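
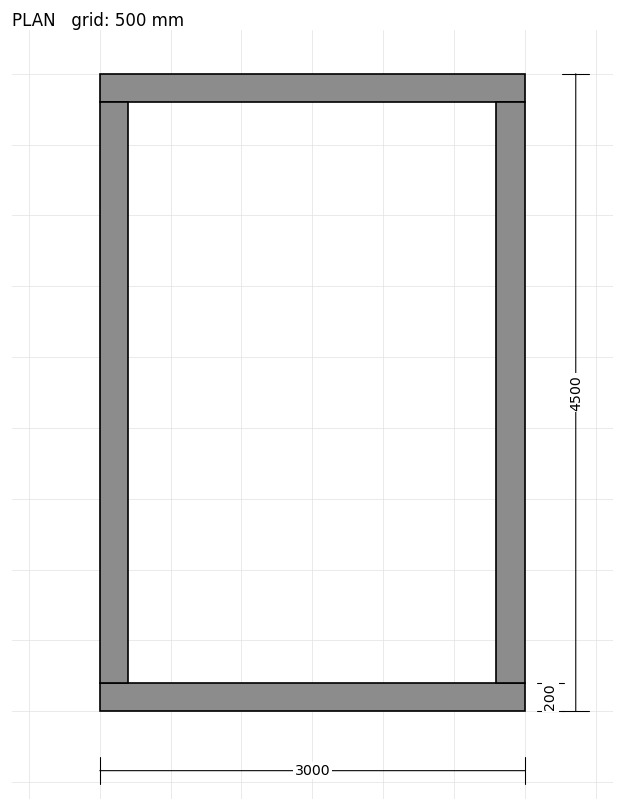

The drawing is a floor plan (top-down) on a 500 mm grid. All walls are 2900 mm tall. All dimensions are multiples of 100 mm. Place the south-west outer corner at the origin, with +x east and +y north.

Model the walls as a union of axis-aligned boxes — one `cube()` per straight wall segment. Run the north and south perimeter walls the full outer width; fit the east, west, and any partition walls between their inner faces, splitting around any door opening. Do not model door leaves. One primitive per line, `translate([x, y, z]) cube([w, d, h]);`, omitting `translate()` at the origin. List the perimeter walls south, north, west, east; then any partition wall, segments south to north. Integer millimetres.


cube([3000, 200, 2900]);
translate([0, 4300, 0]) cube([3000, 200, 2900]);
translate([0, 200, 0]) cube([200, 4100, 2900]);
translate([2800, 200, 0]) cube([200, 4100, 2900]);


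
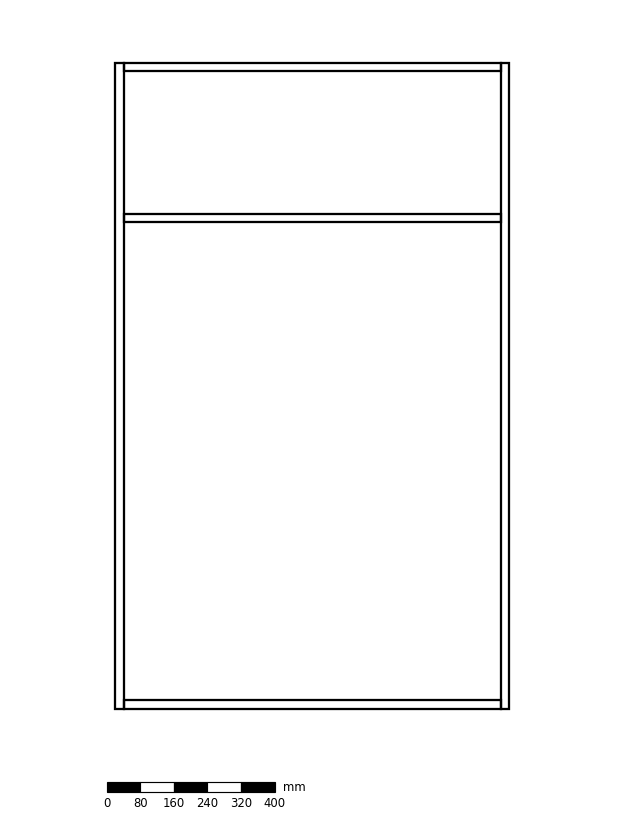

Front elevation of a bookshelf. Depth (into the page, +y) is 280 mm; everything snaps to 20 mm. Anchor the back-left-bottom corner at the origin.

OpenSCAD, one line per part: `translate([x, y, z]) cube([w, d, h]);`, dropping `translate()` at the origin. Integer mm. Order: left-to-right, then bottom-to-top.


cube([20, 280, 1540]);
translate([20, 0, 0]) cube([900, 280, 20]);
translate([20, 0, 1160]) cube([900, 280, 20]);
translate([20, 0, 1520]) cube([900, 280, 20]);
translate([920, 0, 0]) cube([20, 280, 1540]);


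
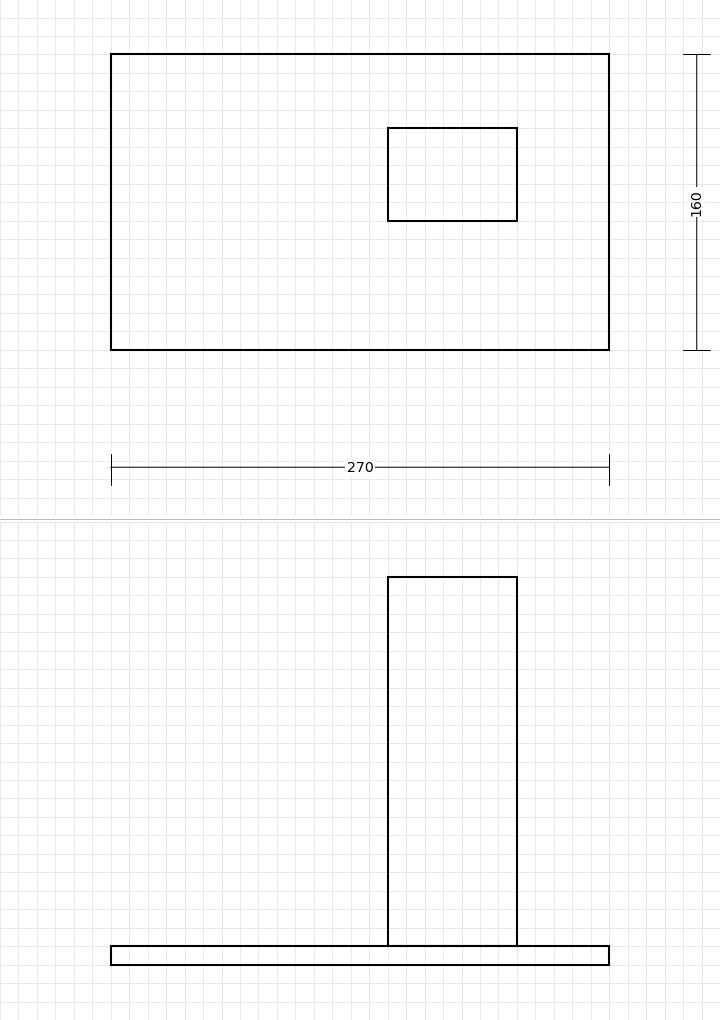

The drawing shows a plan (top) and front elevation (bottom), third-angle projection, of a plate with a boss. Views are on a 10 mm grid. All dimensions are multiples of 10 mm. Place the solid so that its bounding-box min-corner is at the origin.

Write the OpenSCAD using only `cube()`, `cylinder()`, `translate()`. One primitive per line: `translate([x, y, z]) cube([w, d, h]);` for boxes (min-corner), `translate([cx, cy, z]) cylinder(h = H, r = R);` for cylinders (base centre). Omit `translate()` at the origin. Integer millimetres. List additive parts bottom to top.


cube([270, 160, 10]);
translate([150, 70, 10]) cube([70, 50, 200]);


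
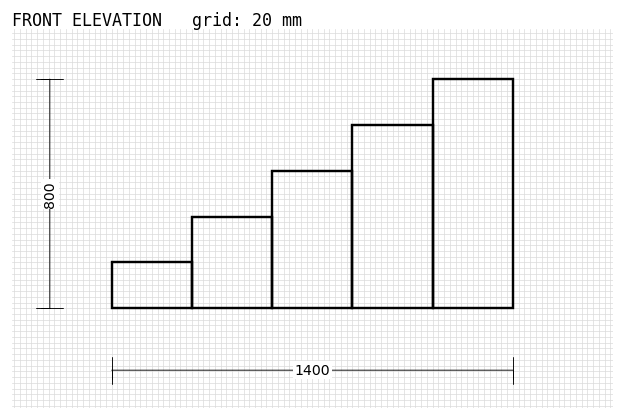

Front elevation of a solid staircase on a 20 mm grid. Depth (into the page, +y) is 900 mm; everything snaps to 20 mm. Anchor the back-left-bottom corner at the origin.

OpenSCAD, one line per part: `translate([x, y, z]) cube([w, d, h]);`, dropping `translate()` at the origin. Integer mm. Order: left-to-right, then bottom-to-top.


cube([280, 900, 160]);
translate([280, 0, 0]) cube([280, 900, 320]);
translate([560, 0, 0]) cube([280, 900, 480]);
translate([840, 0, 0]) cube([280, 900, 640]);
translate([1120, 0, 0]) cube([280, 900, 800]);


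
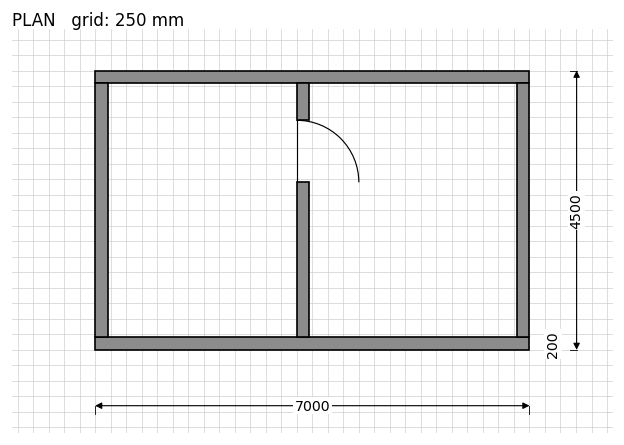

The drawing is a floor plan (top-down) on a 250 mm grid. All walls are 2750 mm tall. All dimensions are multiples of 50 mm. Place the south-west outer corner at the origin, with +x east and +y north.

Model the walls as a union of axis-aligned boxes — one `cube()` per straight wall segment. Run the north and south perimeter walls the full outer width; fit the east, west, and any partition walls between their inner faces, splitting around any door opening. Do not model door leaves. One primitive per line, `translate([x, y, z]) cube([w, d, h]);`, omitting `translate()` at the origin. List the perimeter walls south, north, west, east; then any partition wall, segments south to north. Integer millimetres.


cube([7000, 200, 2750]);
translate([0, 4300, 0]) cube([7000, 200, 2750]);
translate([0, 200, 0]) cube([200, 4100, 2750]);
translate([6800, 200, 0]) cube([200, 4100, 2750]);
translate([3250, 200, 0]) cube([200, 2500, 2750]);
translate([3250, 3700, 0]) cube([200, 600, 2750]);


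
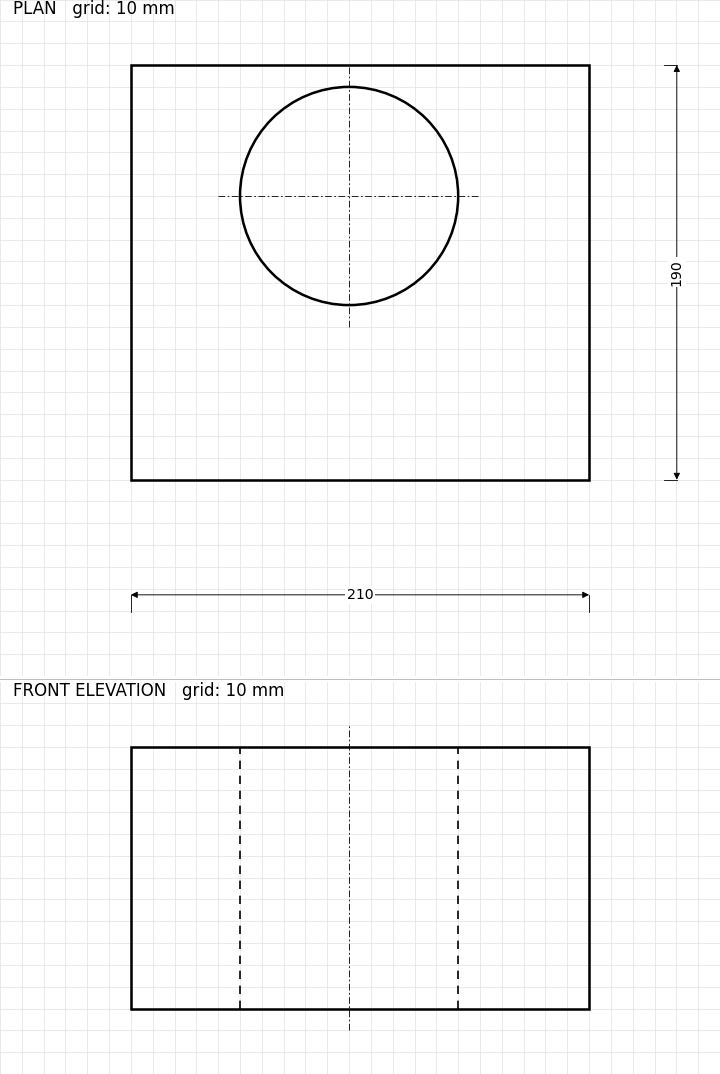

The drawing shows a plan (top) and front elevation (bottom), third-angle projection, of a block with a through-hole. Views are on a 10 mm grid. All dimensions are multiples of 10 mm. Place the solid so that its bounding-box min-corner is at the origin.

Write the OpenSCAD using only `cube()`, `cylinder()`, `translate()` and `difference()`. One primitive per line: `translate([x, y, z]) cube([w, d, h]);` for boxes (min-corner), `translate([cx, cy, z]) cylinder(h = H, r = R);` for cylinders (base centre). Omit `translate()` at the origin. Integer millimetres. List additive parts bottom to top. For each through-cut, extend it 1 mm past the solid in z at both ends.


difference() {
  cube([210, 190, 120]);
  translate([100, 130, -1]) cylinder(h = 122, r = 50);
}


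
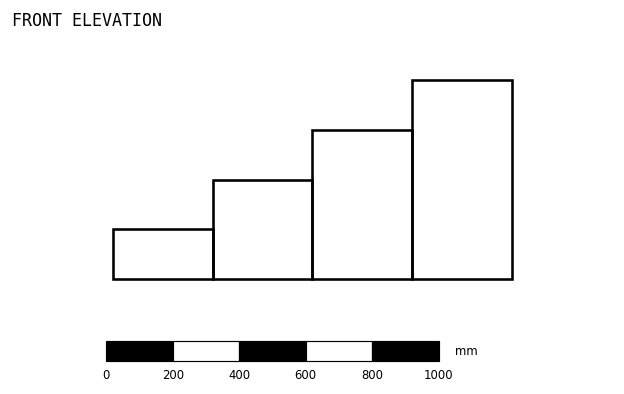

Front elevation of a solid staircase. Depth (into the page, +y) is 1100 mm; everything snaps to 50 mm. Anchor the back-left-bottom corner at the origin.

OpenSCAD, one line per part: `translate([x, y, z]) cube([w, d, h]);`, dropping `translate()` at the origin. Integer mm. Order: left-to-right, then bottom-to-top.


cube([300, 1100, 150]);
translate([300, 0, 0]) cube([300, 1100, 300]);
translate([600, 0, 0]) cube([300, 1100, 450]);
translate([900, 0, 0]) cube([300, 1100, 600]);


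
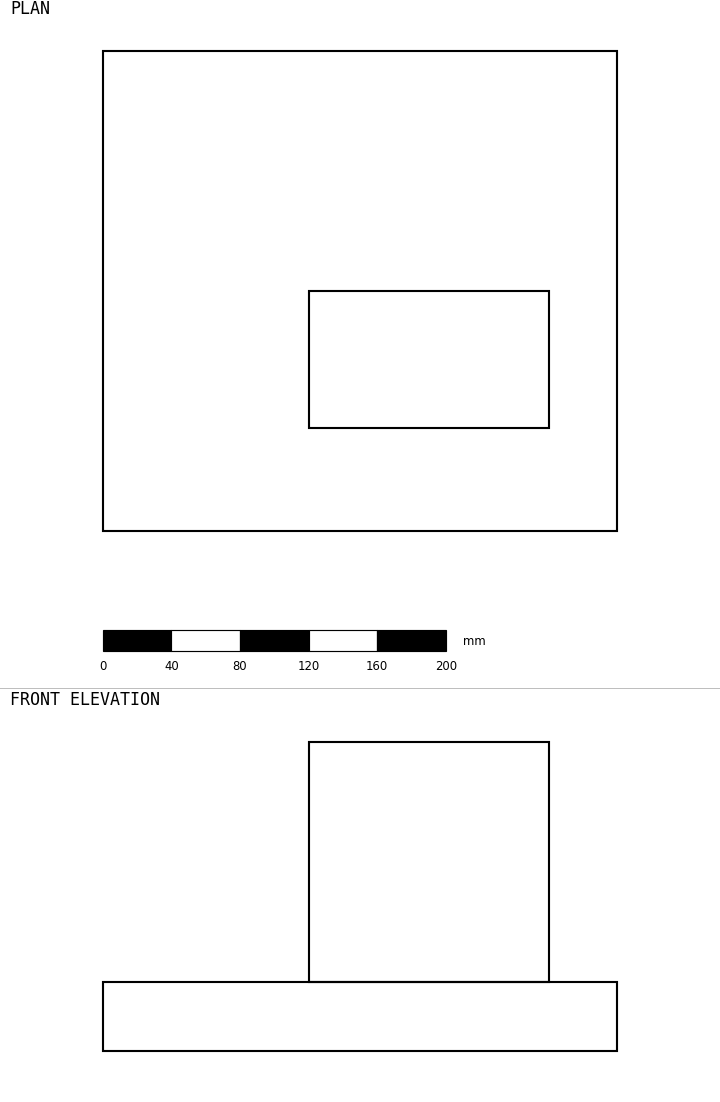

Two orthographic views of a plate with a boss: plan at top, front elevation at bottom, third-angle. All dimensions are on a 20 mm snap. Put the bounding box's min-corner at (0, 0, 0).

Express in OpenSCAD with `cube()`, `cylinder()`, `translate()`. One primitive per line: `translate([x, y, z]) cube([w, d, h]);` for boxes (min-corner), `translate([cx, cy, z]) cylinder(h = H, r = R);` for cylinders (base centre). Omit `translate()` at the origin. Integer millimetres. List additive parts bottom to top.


cube([300, 280, 40]);
translate([120, 60, 40]) cube([140, 80, 140]);


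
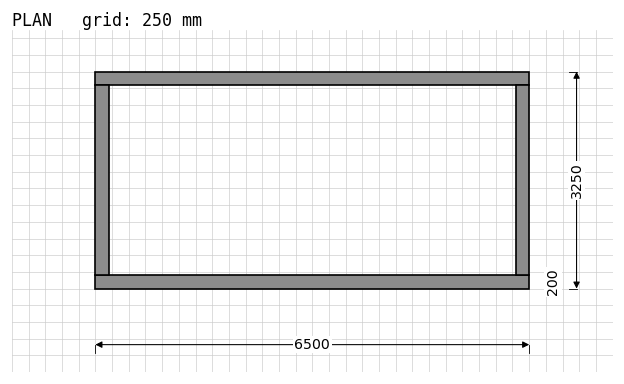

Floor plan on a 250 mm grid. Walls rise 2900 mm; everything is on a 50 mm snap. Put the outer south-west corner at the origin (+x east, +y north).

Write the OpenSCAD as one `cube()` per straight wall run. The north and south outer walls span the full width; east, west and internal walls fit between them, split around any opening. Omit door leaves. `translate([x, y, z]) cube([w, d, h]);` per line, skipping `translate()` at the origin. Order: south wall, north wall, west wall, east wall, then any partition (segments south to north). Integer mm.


cube([6500, 200, 2900]);
translate([0, 3050, 0]) cube([6500, 200, 2900]);
translate([0, 200, 0]) cube([200, 2850, 2900]);
translate([6300, 200, 0]) cube([200, 2850, 2900]);


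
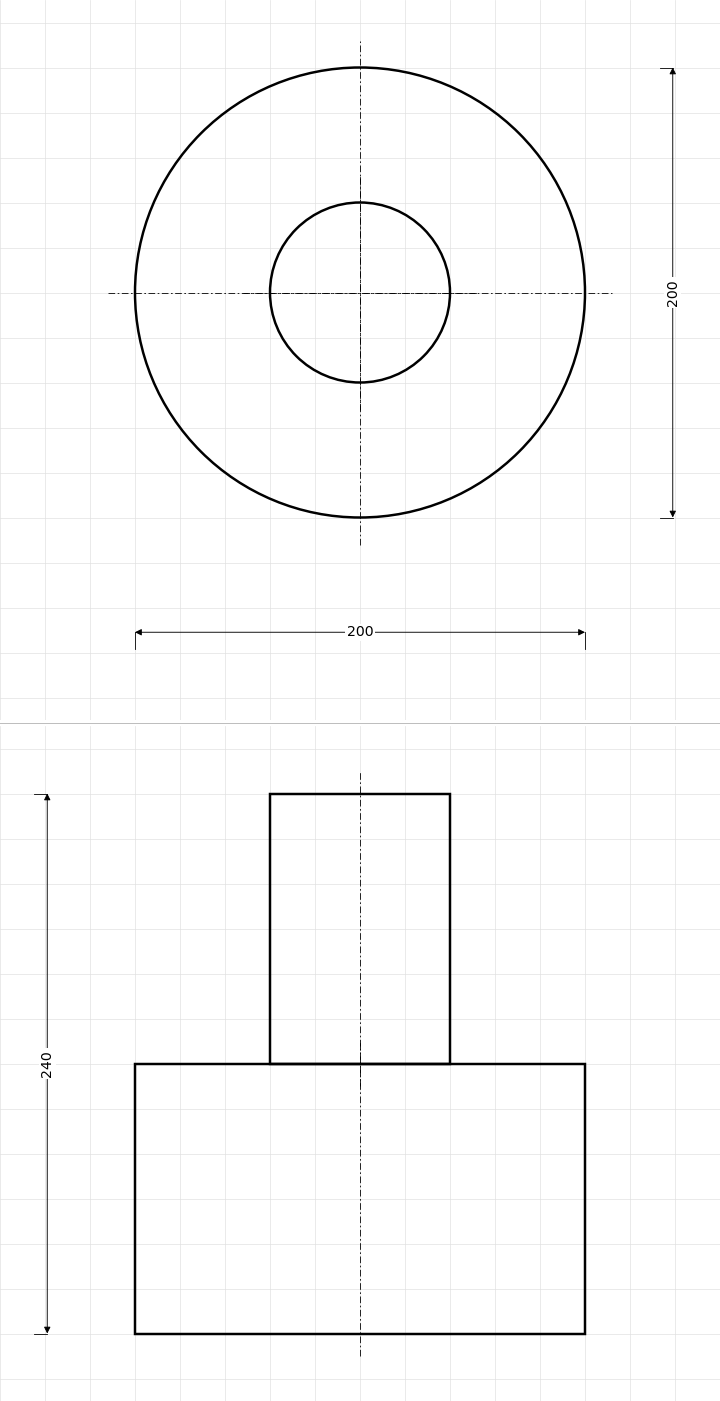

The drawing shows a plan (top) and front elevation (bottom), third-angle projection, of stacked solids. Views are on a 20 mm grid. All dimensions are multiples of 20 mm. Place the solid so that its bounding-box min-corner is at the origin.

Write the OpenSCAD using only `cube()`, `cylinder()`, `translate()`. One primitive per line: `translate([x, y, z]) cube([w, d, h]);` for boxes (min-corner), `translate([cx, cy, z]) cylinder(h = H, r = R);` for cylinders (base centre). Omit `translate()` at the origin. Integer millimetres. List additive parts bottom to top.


translate([100, 100, 0]) cylinder(h = 120, r = 100);
translate([100, 100, 120]) cylinder(h = 120, r = 40);


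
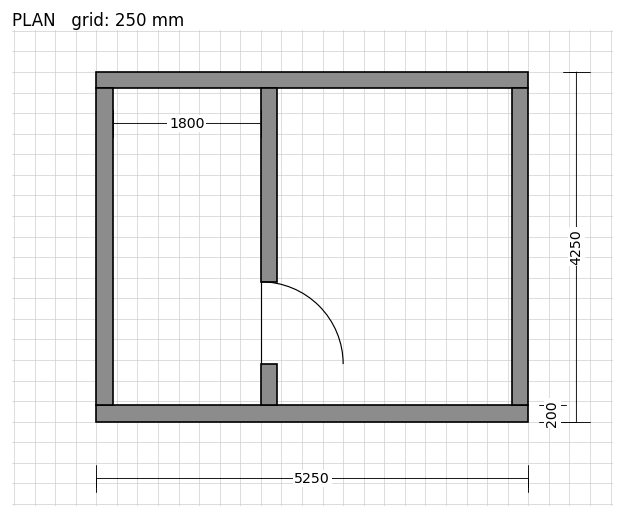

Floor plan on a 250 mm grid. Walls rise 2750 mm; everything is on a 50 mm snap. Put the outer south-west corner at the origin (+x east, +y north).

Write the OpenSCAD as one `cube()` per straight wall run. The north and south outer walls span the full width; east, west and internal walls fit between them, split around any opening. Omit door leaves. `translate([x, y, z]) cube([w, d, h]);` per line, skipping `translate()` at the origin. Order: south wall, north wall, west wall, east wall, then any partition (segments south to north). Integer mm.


cube([5250, 200, 2750]);
translate([0, 4050, 0]) cube([5250, 200, 2750]);
translate([0, 200, 0]) cube([200, 3850, 2750]);
translate([5050, 200, 0]) cube([200, 3850, 2750]);
translate([2000, 200, 0]) cube([200, 500, 2750]);
translate([2000, 1700, 0]) cube([200, 2350, 2750]);


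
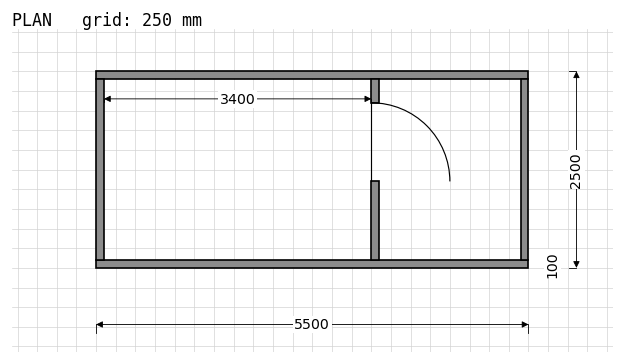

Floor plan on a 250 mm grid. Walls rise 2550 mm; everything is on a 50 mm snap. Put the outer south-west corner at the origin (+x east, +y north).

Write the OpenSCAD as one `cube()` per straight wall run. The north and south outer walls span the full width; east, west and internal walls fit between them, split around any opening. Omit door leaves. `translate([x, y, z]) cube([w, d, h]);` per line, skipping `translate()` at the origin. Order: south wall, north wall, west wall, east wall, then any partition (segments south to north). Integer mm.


cube([5500, 100, 2550]);
translate([0, 2400, 0]) cube([5500, 100, 2550]);
translate([0, 100, 0]) cube([100, 2300, 2550]);
translate([5400, 100, 0]) cube([100, 2300, 2550]);
translate([3500, 100, 0]) cube([100, 1000, 2550]);
translate([3500, 2100, 0]) cube([100, 300, 2550]);


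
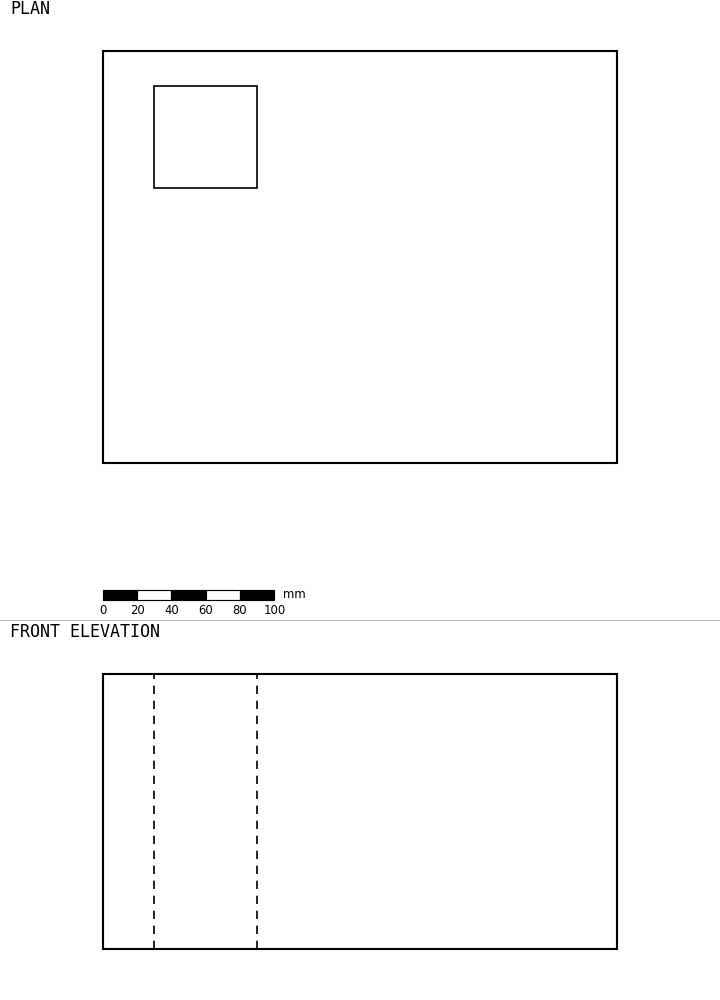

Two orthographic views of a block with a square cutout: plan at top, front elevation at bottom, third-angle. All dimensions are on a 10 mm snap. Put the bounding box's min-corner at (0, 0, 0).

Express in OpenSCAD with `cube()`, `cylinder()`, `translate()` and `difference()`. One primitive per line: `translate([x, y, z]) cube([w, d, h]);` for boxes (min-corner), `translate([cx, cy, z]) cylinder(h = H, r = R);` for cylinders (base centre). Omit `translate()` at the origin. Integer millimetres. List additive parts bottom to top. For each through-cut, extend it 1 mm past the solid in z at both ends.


difference() {
  cube([300, 240, 160]);
  translate([30, 160, -1]) cube([60, 60, 162]);
}


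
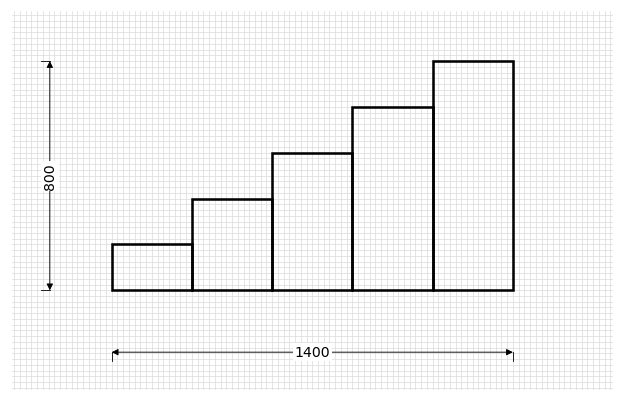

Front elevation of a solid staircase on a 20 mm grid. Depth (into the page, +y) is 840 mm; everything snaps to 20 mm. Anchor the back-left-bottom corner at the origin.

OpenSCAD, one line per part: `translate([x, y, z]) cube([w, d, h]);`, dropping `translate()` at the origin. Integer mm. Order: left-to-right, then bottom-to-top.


cube([280, 840, 160]);
translate([280, 0, 0]) cube([280, 840, 320]);
translate([560, 0, 0]) cube([280, 840, 480]);
translate([840, 0, 0]) cube([280, 840, 640]);
translate([1120, 0, 0]) cube([280, 840, 800]);


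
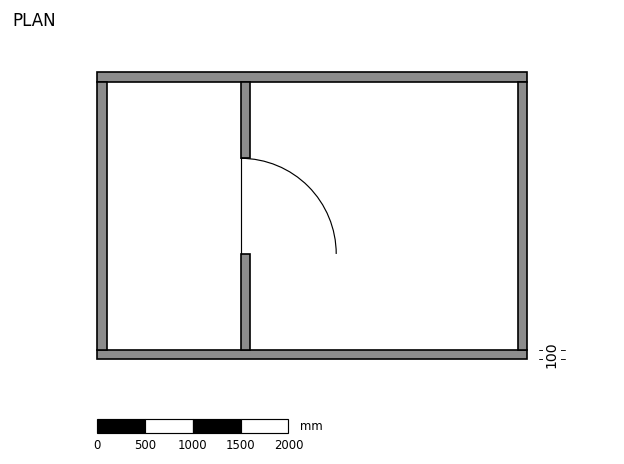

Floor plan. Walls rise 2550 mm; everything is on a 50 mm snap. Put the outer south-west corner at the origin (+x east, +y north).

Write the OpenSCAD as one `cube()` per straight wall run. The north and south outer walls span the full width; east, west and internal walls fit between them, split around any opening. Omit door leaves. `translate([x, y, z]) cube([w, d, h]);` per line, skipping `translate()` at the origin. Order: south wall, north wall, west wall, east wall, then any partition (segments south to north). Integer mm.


cube([4500, 100, 2550]);
translate([0, 2900, 0]) cube([4500, 100, 2550]);
translate([0, 100, 0]) cube([100, 2800, 2550]);
translate([4400, 100, 0]) cube([100, 2800, 2550]);
translate([1500, 100, 0]) cube([100, 1000, 2550]);
translate([1500, 2100, 0]) cube([100, 800, 2550]);


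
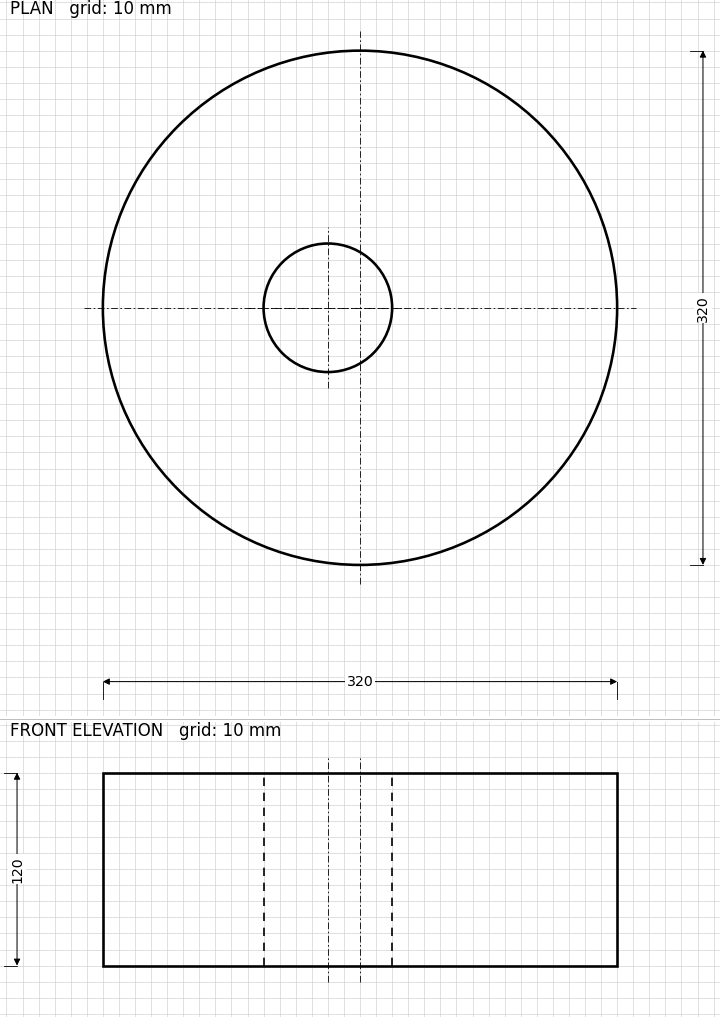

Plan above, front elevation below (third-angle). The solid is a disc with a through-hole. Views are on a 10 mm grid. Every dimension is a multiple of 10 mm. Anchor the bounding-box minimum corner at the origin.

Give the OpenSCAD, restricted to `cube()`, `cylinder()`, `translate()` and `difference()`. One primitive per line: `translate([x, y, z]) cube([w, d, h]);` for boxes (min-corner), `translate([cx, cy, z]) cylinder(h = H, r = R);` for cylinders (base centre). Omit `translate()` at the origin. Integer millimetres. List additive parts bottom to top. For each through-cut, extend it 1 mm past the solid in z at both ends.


difference() {
  translate([160, 160, 0]) cylinder(h = 120, r = 160);
  translate([140, 160, -1]) cylinder(h = 122, r = 40);
}


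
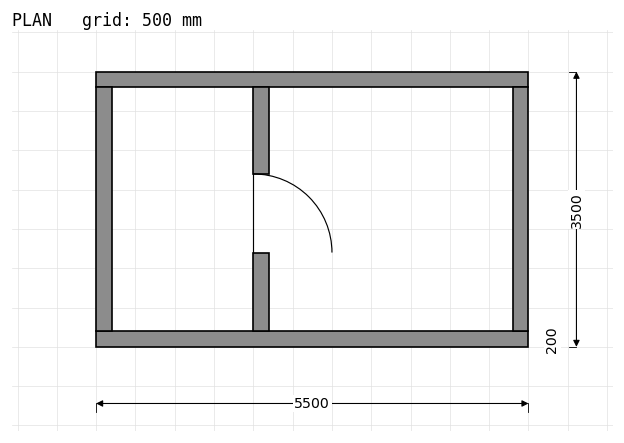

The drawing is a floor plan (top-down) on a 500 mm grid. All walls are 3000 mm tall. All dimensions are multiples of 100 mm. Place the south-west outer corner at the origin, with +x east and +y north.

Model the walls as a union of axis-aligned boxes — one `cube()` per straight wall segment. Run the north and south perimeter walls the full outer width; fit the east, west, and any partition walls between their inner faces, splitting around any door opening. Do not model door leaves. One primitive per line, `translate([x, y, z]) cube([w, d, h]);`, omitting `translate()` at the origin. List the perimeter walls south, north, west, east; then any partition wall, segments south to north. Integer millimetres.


cube([5500, 200, 3000]);
translate([0, 3300, 0]) cube([5500, 200, 3000]);
translate([0, 200, 0]) cube([200, 3100, 3000]);
translate([5300, 200, 0]) cube([200, 3100, 3000]);
translate([2000, 200, 0]) cube([200, 1000, 3000]);
translate([2000, 2200, 0]) cube([200, 1100, 3000]);


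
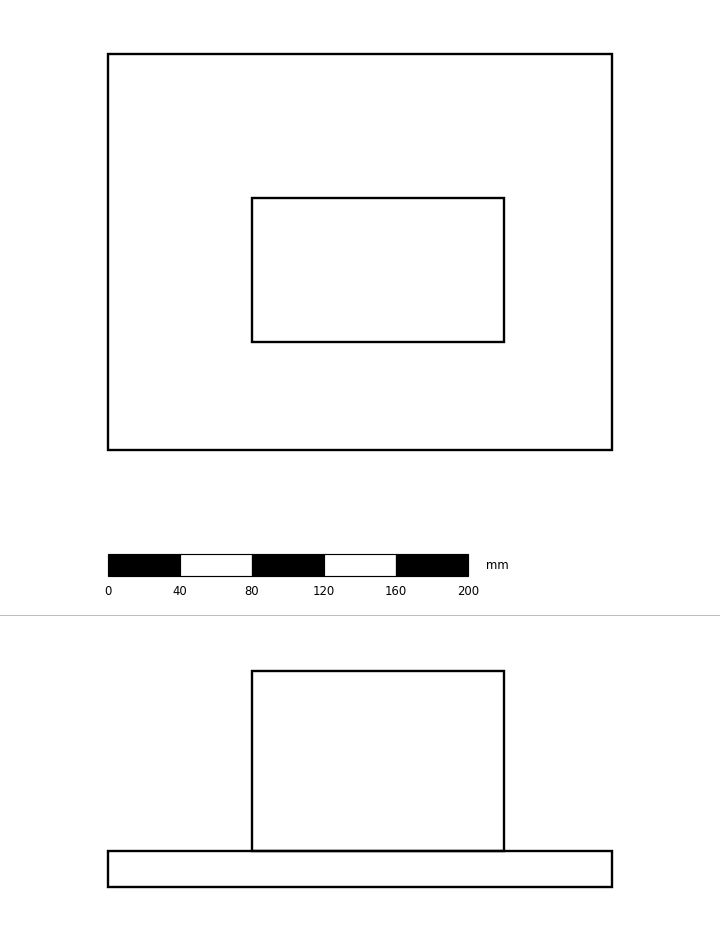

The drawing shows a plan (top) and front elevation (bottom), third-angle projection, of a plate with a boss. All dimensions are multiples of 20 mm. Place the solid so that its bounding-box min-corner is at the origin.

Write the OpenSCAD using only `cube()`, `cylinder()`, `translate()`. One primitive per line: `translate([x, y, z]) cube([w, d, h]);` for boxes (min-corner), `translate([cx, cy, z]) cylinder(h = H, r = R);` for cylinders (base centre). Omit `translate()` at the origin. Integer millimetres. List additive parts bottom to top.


cube([280, 220, 20]);
translate([80, 60, 20]) cube([140, 80, 100]);


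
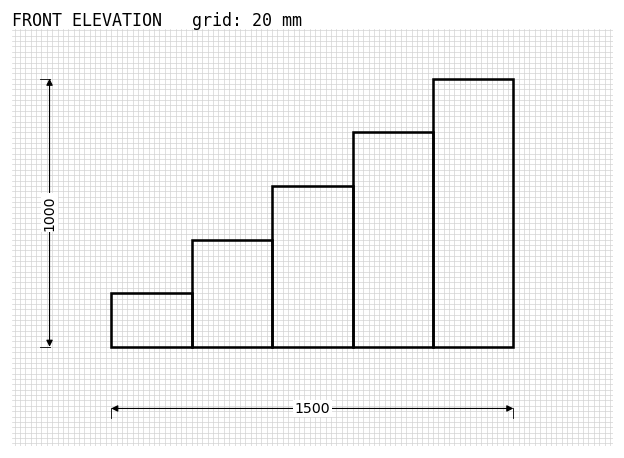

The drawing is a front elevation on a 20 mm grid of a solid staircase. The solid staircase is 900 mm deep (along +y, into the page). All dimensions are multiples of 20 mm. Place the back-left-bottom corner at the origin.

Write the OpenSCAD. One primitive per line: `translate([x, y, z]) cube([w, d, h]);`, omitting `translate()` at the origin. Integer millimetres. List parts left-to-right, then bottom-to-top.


cube([300, 900, 200]);
translate([300, 0, 0]) cube([300, 900, 400]);
translate([600, 0, 0]) cube([300, 900, 600]);
translate([900, 0, 0]) cube([300, 900, 800]);
translate([1200, 0, 0]) cube([300, 900, 1000]);


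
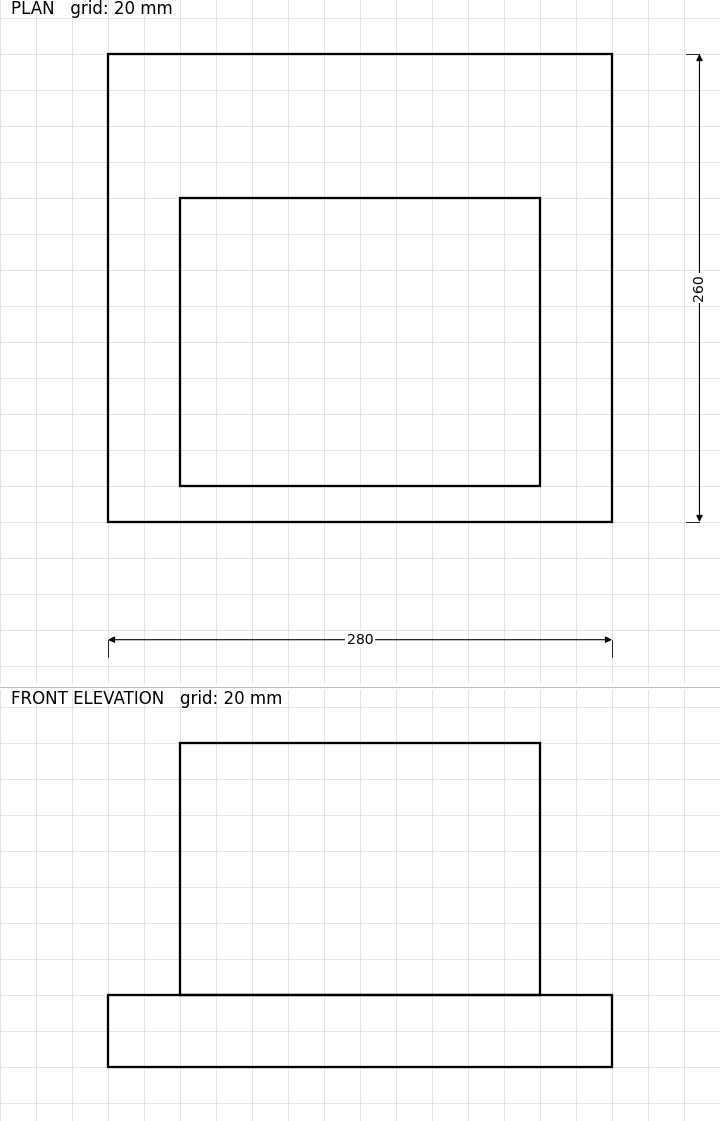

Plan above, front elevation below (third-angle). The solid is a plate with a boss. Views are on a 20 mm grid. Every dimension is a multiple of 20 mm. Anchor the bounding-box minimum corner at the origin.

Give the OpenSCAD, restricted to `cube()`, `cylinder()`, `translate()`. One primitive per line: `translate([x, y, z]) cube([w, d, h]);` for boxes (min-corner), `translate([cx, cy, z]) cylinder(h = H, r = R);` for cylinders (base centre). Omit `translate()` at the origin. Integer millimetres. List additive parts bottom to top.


cube([280, 260, 40]);
translate([40, 20, 40]) cube([200, 160, 140]);


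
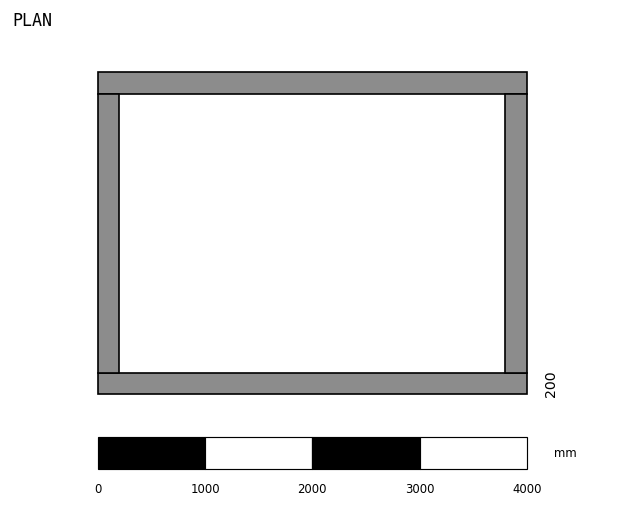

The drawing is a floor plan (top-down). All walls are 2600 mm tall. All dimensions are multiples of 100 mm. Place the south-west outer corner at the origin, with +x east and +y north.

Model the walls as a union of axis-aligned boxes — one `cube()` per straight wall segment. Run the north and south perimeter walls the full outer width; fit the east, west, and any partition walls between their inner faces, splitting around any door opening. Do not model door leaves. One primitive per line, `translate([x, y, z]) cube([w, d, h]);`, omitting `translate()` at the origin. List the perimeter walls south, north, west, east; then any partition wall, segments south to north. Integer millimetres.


cube([4000, 200, 2600]);
translate([0, 2800, 0]) cube([4000, 200, 2600]);
translate([0, 200, 0]) cube([200, 2600, 2600]);
translate([3800, 200, 0]) cube([200, 2600, 2600]);


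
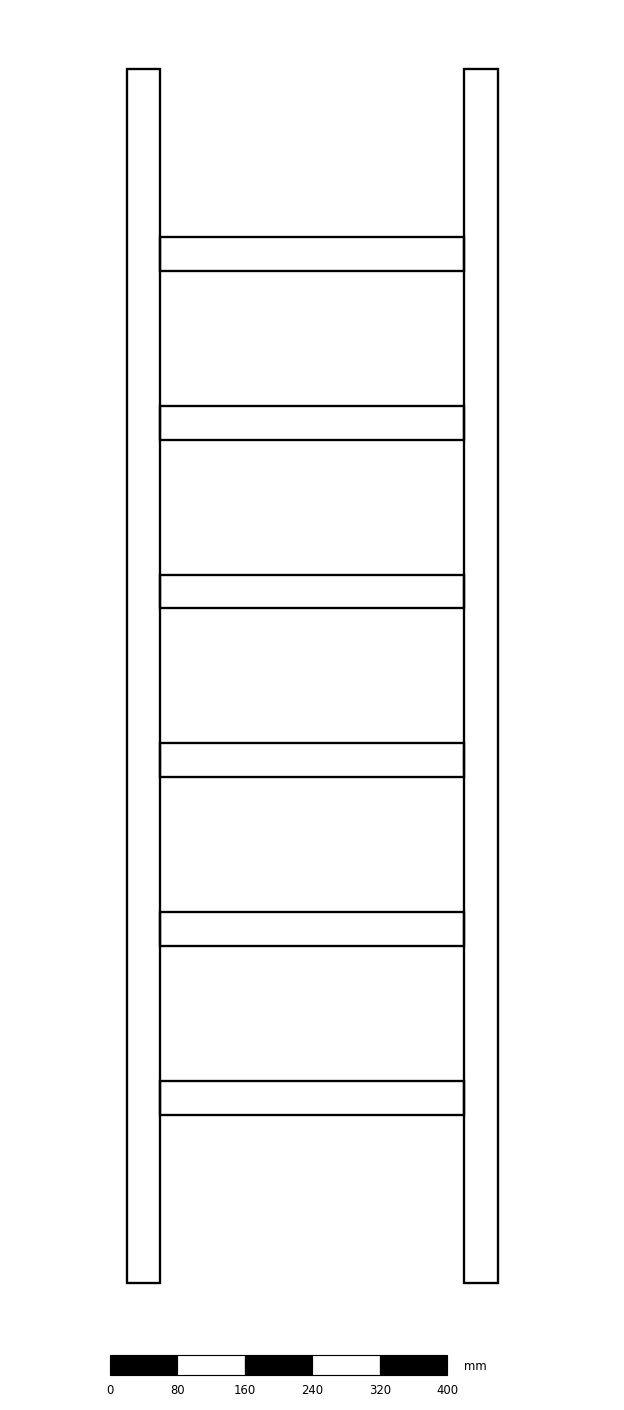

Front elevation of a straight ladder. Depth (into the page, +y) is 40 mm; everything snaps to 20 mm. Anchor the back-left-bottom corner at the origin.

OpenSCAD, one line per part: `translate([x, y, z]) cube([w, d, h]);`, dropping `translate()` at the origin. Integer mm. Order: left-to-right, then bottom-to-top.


cube([40, 40, 1440]);
translate([40, 0, 200]) cube([360, 40, 40]);
translate([40, 0, 400]) cube([360, 40, 40]);
translate([40, 0, 600]) cube([360, 40, 40]);
translate([40, 0, 800]) cube([360, 40, 40]);
translate([40, 0, 1000]) cube([360, 40, 40]);
translate([40, 0, 1200]) cube([360, 40, 40]);
translate([400, 0, 0]) cube([40, 40, 1440]);


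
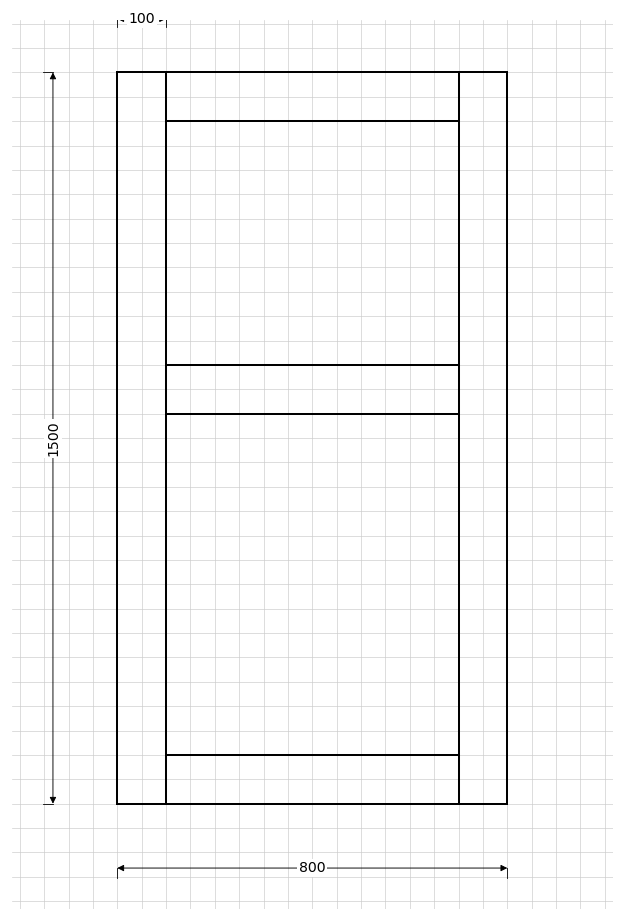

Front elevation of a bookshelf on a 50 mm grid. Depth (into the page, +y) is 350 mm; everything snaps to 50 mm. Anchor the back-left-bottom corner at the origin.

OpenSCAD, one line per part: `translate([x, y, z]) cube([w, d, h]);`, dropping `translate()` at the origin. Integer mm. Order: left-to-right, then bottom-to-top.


cube([100, 350, 1500]);
translate([100, 0, 0]) cube([600, 350, 100]);
translate([100, 0, 800]) cube([600, 350, 100]);
translate([100, 0, 1400]) cube([600, 350, 100]);
translate([700, 0, 0]) cube([100, 350, 1500]);


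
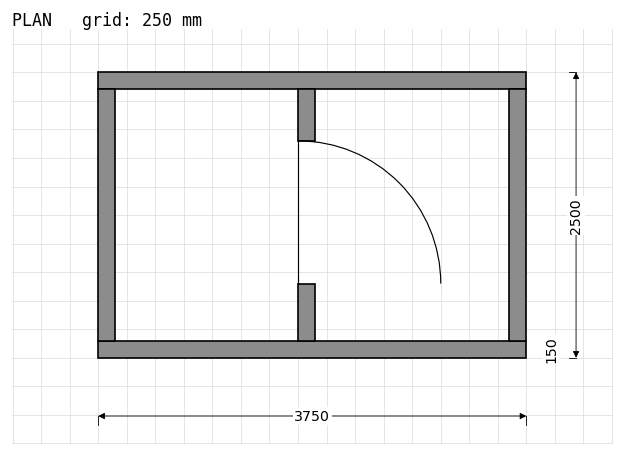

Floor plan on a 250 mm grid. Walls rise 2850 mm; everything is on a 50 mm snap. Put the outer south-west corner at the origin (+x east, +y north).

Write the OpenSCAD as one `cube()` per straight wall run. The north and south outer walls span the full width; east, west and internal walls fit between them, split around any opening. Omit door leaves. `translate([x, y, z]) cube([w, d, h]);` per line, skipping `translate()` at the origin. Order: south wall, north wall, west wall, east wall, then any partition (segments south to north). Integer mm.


cube([3750, 150, 2850]);
translate([0, 2350, 0]) cube([3750, 150, 2850]);
translate([0, 150, 0]) cube([150, 2200, 2850]);
translate([3600, 150, 0]) cube([150, 2200, 2850]);
translate([1750, 150, 0]) cube([150, 500, 2850]);
translate([1750, 1900, 0]) cube([150, 450, 2850]);


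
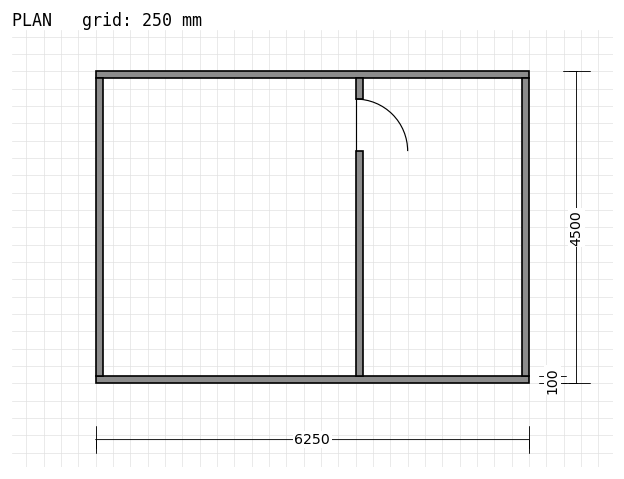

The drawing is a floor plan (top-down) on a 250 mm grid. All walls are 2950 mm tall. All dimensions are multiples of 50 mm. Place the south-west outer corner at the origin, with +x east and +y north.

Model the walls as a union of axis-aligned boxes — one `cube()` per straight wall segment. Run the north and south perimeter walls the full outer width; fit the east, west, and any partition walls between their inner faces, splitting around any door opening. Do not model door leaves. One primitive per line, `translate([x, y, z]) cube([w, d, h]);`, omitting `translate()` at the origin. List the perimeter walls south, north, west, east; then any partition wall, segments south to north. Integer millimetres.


cube([6250, 100, 2950]);
translate([0, 4400, 0]) cube([6250, 100, 2950]);
translate([0, 100, 0]) cube([100, 4300, 2950]);
translate([6150, 100, 0]) cube([100, 4300, 2950]);
translate([3750, 100, 0]) cube([100, 3250, 2950]);
translate([3750, 4100, 0]) cube([100, 300, 2950]);


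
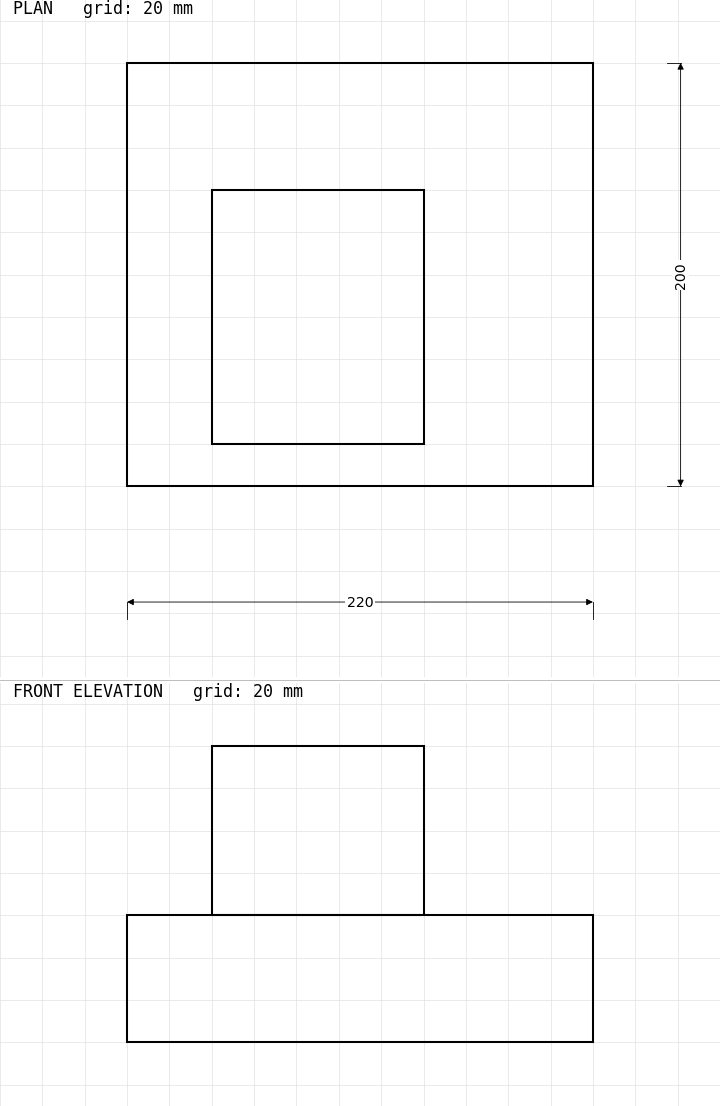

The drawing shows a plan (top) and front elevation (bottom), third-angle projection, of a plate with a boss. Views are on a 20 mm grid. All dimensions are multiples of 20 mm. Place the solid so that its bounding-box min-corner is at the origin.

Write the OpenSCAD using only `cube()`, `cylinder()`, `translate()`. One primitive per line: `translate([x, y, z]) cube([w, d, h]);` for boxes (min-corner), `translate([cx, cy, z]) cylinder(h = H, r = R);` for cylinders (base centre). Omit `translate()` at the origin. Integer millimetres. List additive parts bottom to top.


cube([220, 200, 60]);
translate([40, 20, 60]) cube([100, 120, 80]);


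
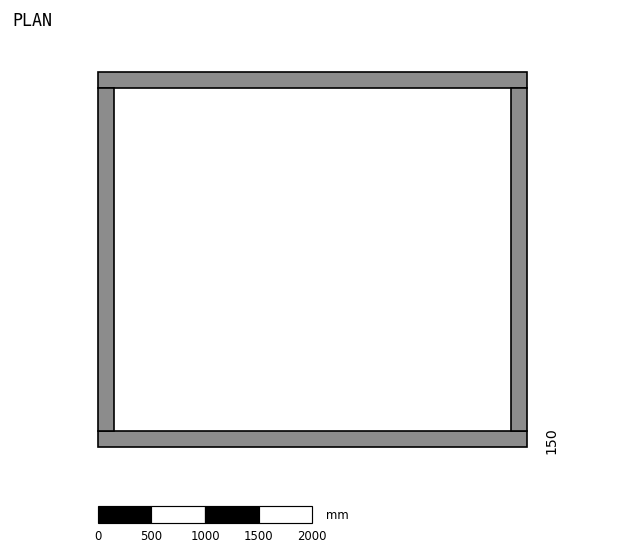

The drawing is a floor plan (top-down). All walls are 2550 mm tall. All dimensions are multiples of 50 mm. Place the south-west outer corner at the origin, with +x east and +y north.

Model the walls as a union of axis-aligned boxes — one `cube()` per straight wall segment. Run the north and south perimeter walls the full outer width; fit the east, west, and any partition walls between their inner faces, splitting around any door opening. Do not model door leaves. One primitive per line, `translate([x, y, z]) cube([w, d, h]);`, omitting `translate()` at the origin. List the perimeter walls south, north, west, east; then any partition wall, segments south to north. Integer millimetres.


cube([4000, 150, 2550]);
translate([0, 3350, 0]) cube([4000, 150, 2550]);
translate([0, 150, 0]) cube([150, 3200, 2550]);
translate([3850, 150, 0]) cube([150, 3200, 2550]);


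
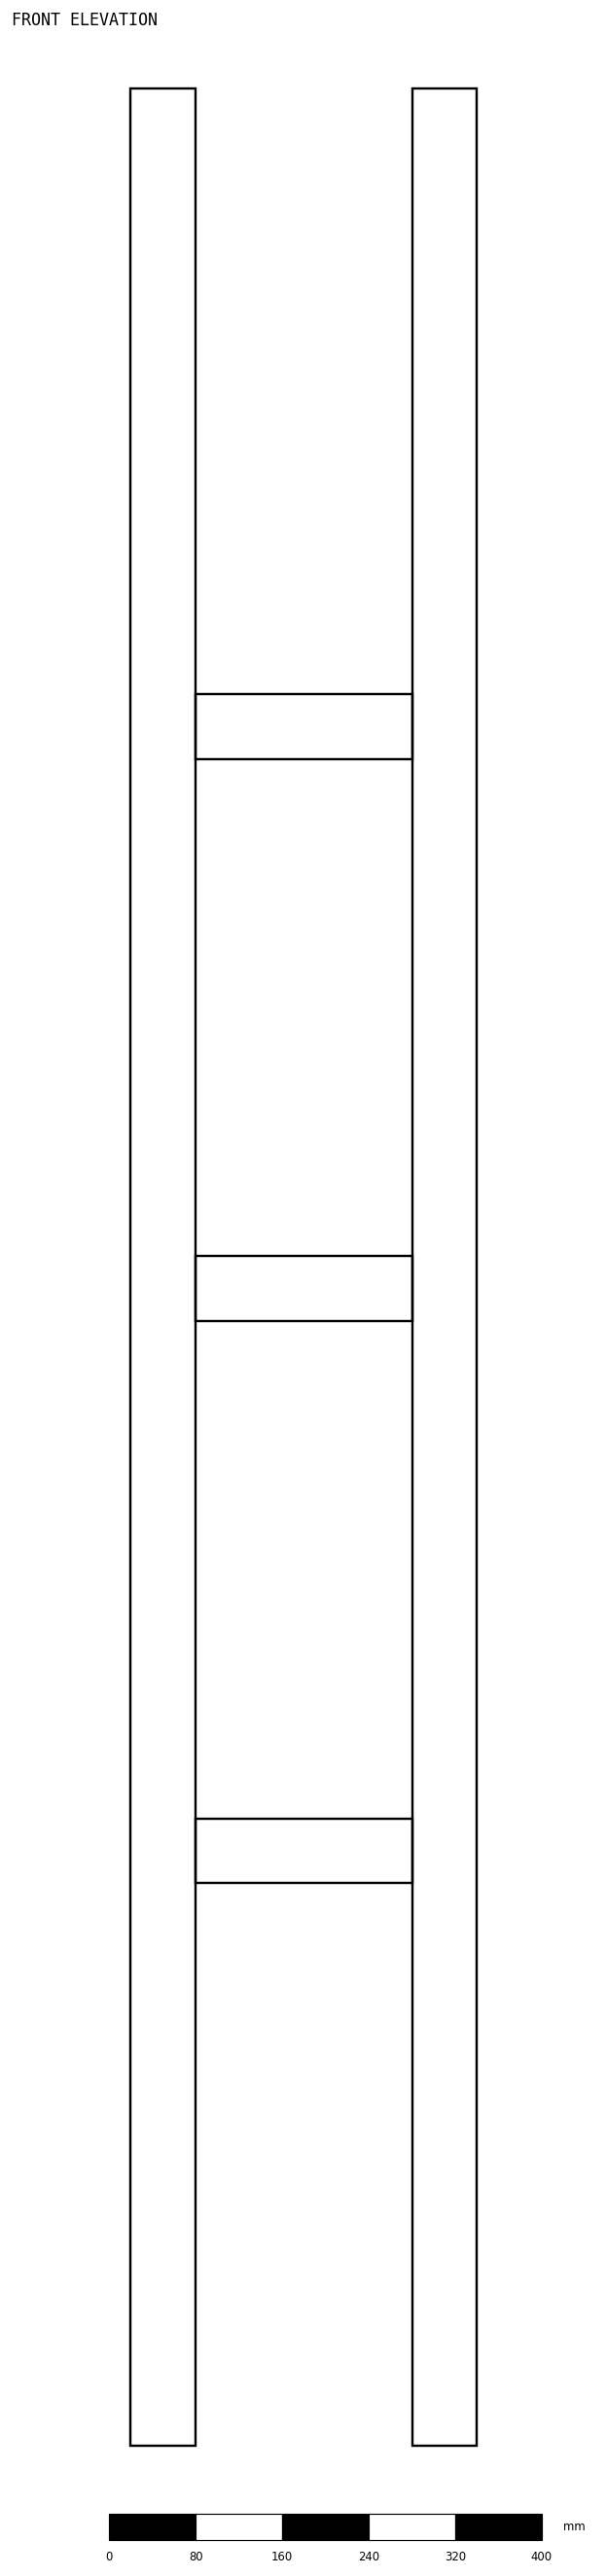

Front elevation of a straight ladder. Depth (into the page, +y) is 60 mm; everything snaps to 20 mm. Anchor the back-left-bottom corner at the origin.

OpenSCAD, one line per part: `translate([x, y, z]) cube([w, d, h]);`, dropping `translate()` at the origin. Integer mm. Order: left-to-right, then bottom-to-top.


cube([60, 60, 2180]);
translate([60, 0, 520]) cube([200, 60, 60]);
translate([60, 0, 1040]) cube([200, 60, 60]);
translate([60, 0, 1560]) cube([200, 60, 60]);
translate([260, 0, 0]) cube([60, 60, 2180]);


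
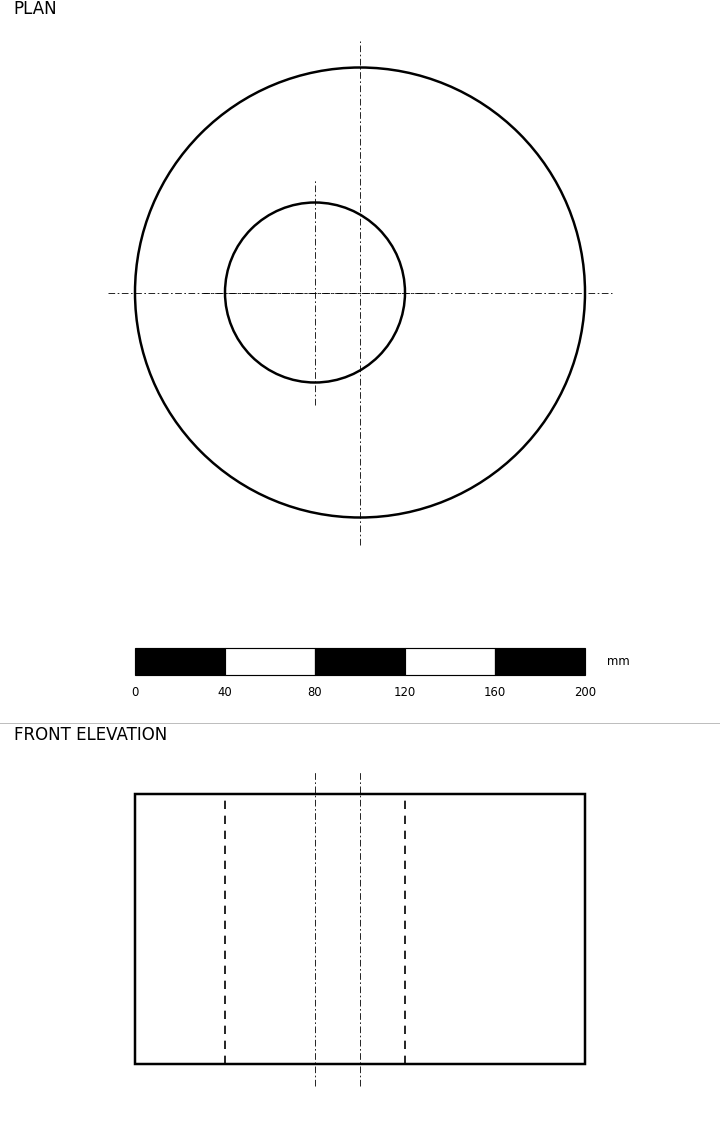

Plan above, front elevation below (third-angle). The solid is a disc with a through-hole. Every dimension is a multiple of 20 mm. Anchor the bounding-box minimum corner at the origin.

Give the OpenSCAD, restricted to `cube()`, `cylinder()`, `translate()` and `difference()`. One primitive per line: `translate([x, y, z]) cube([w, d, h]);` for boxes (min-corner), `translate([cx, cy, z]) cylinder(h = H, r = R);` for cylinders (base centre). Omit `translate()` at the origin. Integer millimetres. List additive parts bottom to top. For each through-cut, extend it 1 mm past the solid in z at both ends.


difference() {
  translate([100, 100, 0]) cylinder(h = 120, r = 100);
  translate([80, 100, -1]) cylinder(h = 122, r = 40);
}


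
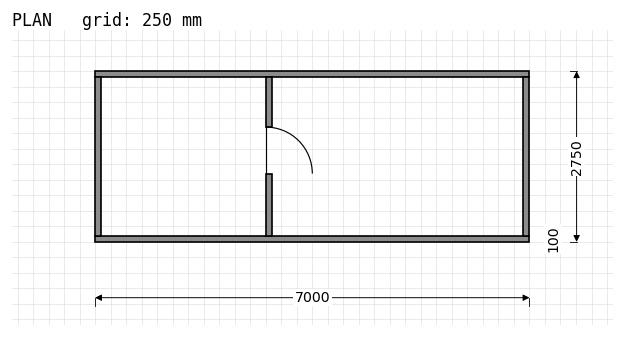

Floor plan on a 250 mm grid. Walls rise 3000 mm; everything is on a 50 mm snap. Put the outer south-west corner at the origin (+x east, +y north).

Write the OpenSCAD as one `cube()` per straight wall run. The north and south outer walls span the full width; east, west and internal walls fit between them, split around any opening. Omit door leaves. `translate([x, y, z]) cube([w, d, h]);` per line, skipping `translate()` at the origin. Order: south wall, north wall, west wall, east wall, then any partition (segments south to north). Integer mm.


cube([7000, 100, 3000]);
translate([0, 2650, 0]) cube([7000, 100, 3000]);
translate([0, 100, 0]) cube([100, 2550, 3000]);
translate([6900, 100, 0]) cube([100, 2550, 3000]);
translate([2750, 100, 0]) cube([100, 1000, 3000]);
translate([2750, 1850, 0]) cube([100, 800, 3000]);


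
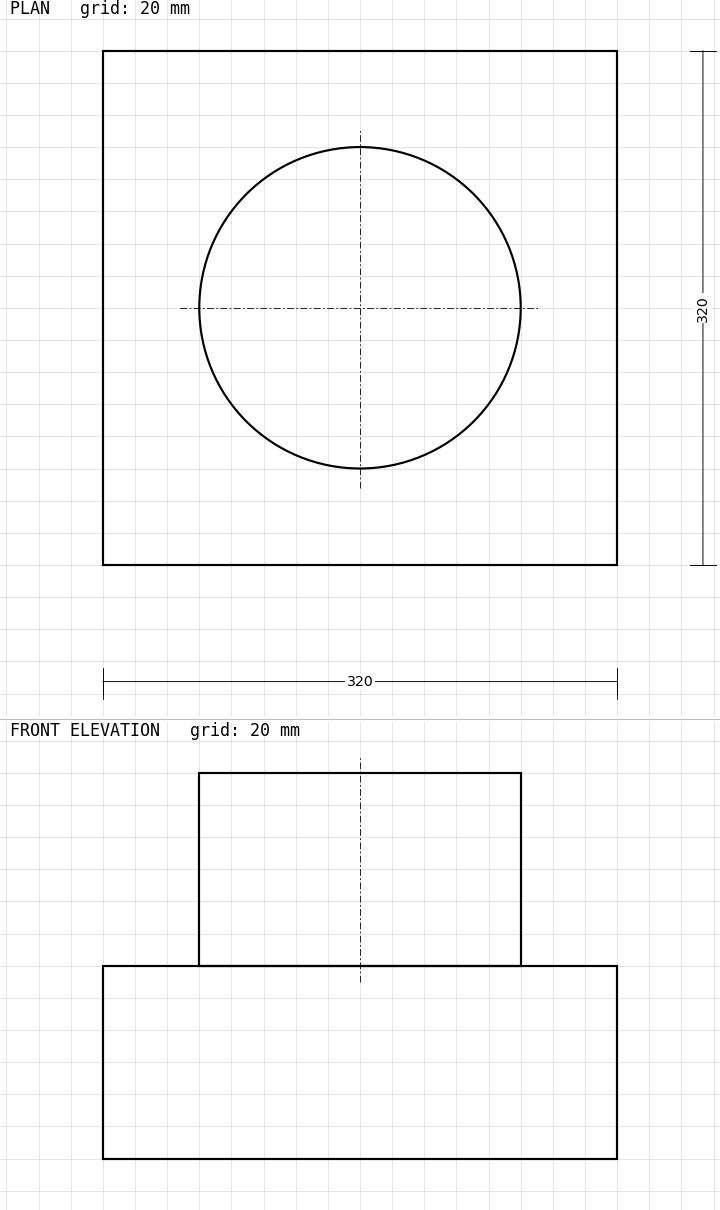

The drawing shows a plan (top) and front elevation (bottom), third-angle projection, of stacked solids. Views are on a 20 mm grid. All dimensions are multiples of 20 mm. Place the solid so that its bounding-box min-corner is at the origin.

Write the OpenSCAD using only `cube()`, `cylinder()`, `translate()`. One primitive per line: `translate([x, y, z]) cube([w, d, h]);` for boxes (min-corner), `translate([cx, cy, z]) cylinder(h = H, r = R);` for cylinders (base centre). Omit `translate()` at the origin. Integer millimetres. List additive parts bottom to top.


cube([320, 320, 120]);
translate([160, 160, 120]) cylinder(h = 120, r = 100);


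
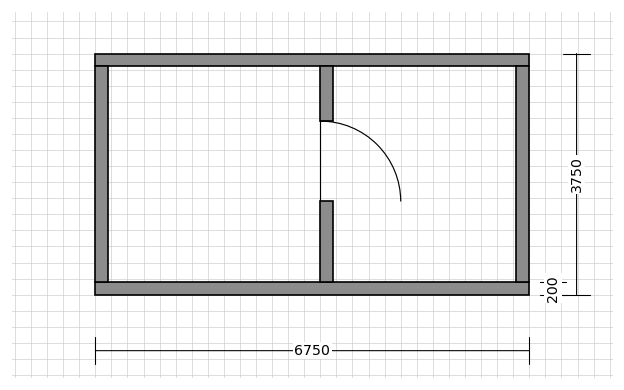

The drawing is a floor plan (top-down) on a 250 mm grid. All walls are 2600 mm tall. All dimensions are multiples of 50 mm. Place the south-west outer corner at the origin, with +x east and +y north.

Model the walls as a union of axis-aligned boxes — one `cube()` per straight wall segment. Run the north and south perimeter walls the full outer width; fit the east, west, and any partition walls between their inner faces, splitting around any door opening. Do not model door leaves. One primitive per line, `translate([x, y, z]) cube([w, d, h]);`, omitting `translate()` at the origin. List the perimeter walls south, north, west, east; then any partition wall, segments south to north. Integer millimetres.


cube([6750, 200, 2600]);
translate([0, 3550, 0]) cube([6750, 200, 2600]);
translate([0, 200, 0]) cube([200, 3350, 2600]);
translate([6550, 200, 0]) cube([200, 3350, 2600]);
translate([3500, 200, 0]) cube([200, 1250, 2600]);
translate([3500, 2700, 0]) cube([200, 850, 2600]);


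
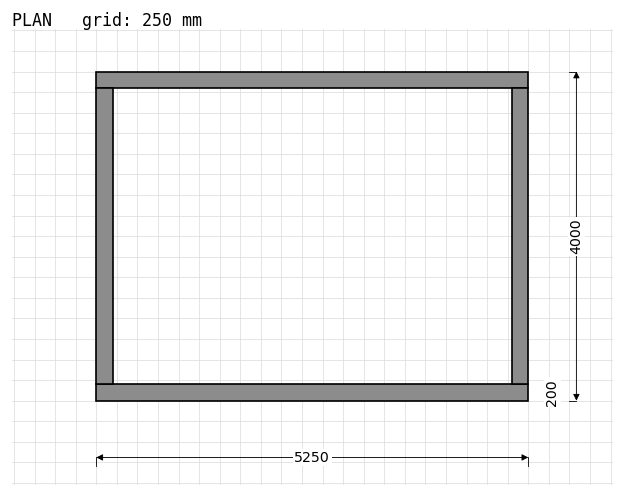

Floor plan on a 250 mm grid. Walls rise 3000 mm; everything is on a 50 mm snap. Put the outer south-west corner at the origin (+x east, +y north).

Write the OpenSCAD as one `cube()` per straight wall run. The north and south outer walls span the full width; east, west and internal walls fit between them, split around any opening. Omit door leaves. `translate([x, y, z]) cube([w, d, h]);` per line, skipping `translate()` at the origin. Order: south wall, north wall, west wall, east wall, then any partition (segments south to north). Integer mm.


cube([5250, 200, 3000]);
translate([0, 3800, 0]) cube([5250, 200, 3000]);
translate([0, 200, 0]) cube([200, 3600, 3000]);
translate([5050, 200, 0]) cube([200, 3600, 3000]);


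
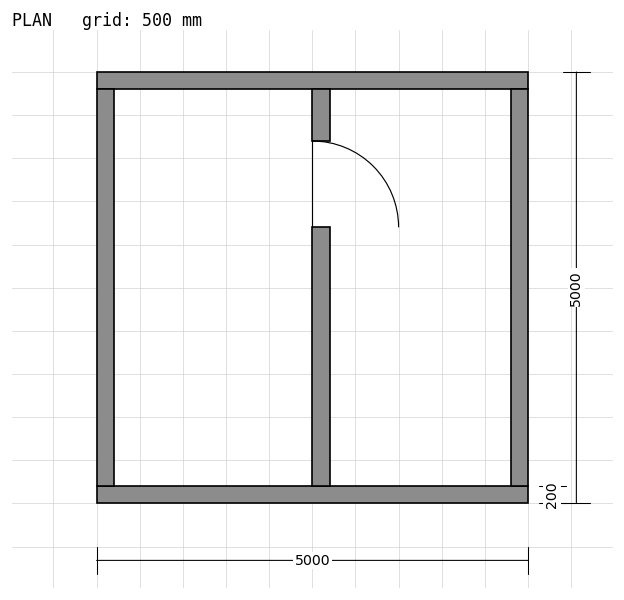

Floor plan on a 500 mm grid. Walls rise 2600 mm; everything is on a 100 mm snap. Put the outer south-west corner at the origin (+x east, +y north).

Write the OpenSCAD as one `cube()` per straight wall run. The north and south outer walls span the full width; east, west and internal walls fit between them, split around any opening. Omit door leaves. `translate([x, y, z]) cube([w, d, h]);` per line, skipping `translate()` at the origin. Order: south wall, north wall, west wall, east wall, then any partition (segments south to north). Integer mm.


cube([5000, 200, 2600]);
translate([0, 4800, 0]) cube([5000, 200, 2600]);
translate([0, 200, 0]) cube([200, 4600, 2600]);
translate([4800, 200, 0]) cube([200, 4600, 2600]);
translate([2500, 200, 0]) cube([200, 3000, 2600]);
translate([2500, 4200, 0]) cube([200, 600, 2600]);


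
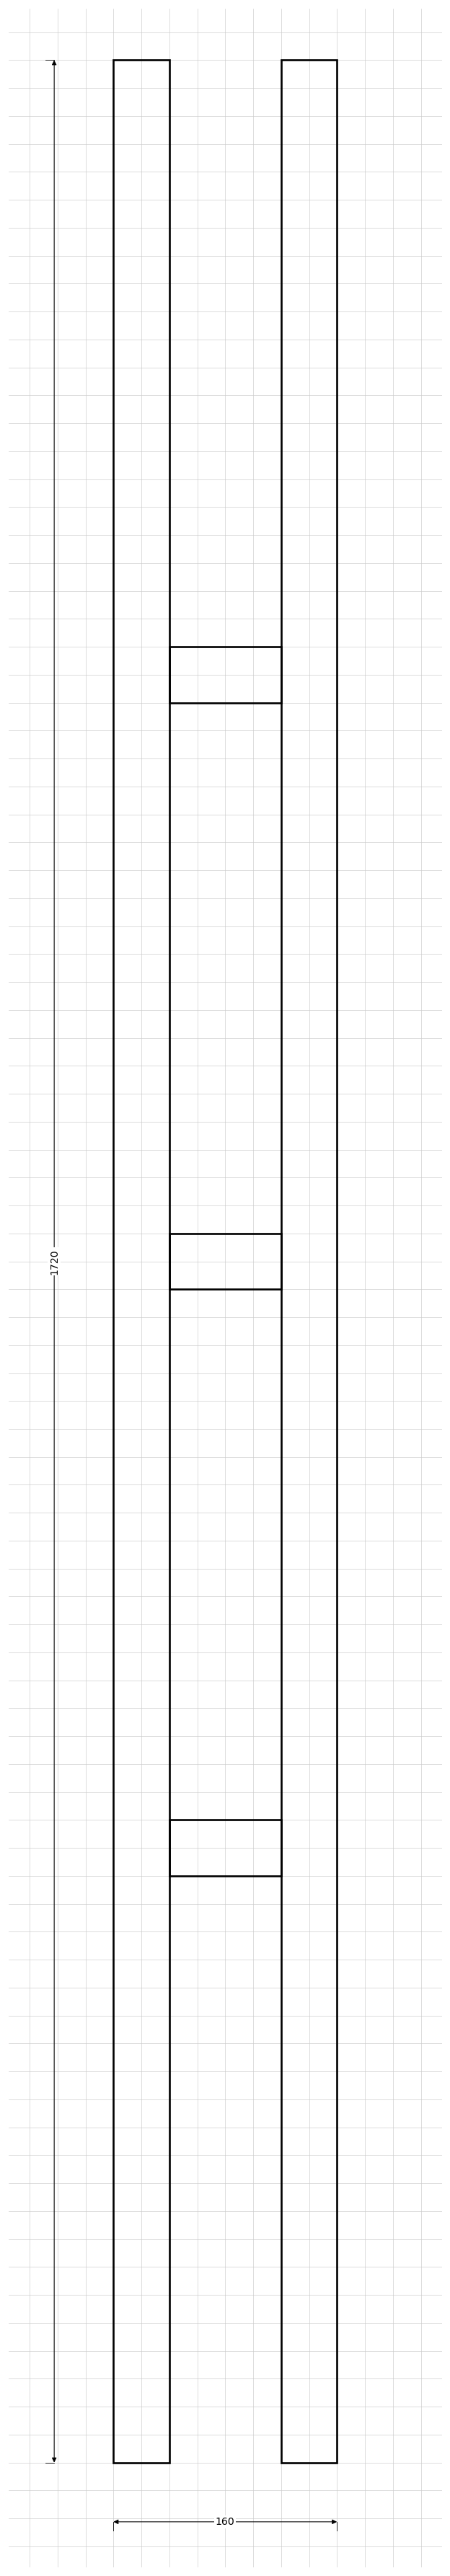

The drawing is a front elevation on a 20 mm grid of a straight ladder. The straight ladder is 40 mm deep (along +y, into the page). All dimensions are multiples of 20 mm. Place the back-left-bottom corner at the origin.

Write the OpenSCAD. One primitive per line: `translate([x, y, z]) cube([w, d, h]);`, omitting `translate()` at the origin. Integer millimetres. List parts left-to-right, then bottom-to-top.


cube([40, 40, 1720]);
translate([40, 0, 420]) cube([80, 40, 40]);
translate([40, 0, 840]) cube([80, 40, 40]);
translate([40, 0, 1260]) cube([80, 40, 40]);
translate([120, 0, 0]) cube([40, 40, 1720]);


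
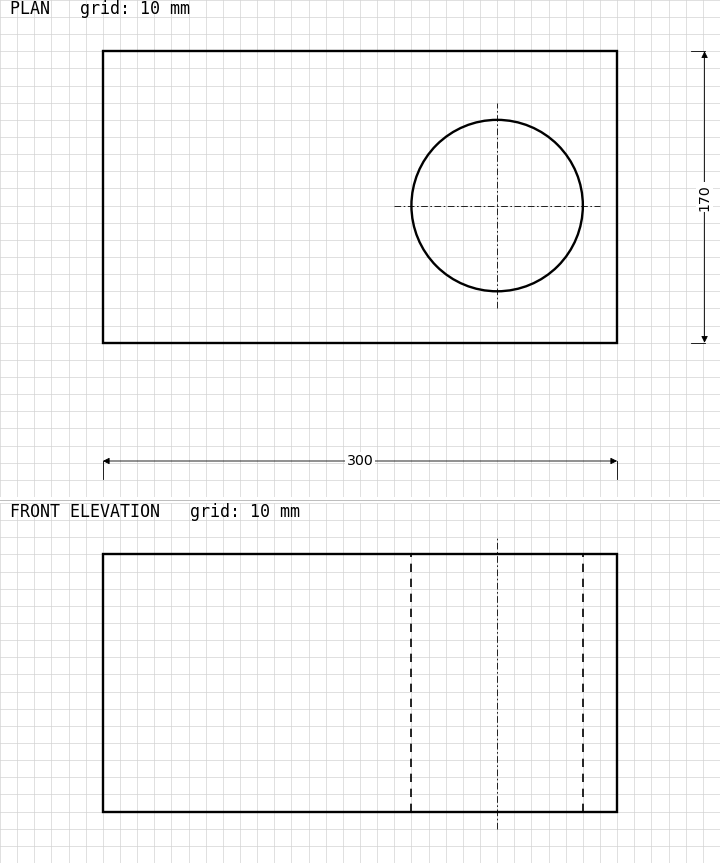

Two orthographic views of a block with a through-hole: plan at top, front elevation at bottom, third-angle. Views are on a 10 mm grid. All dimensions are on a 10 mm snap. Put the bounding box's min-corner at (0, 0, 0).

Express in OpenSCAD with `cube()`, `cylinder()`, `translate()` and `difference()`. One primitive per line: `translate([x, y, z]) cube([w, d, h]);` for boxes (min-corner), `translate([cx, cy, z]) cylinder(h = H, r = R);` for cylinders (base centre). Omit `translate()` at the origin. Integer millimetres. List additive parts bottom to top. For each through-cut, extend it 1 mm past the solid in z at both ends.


difference() {
  cube([300, 170, 150]);
  translate([230, 80, -1]) cylinder(h = 152, r = 50);
}


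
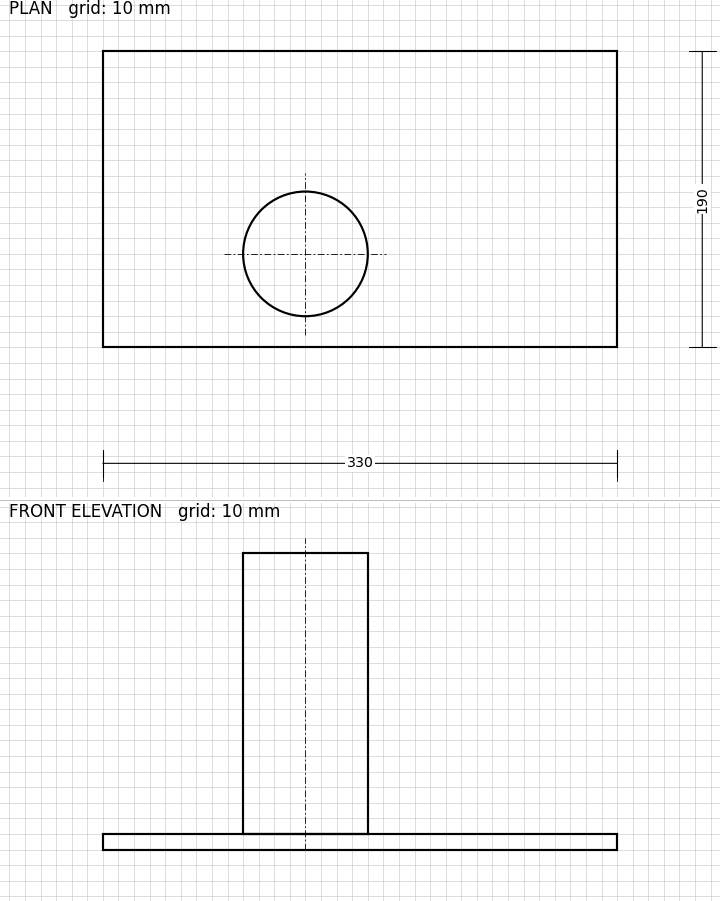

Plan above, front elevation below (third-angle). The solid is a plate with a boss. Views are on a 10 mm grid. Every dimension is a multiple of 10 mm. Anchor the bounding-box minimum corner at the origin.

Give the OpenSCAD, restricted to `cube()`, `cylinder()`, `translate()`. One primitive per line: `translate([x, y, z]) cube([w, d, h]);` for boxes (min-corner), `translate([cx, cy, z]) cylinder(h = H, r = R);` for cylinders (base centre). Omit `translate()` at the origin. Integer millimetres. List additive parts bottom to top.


cube([330, 190, 10]);
translate([130, 60, 10]) cylinder(h = 180, r = 40);


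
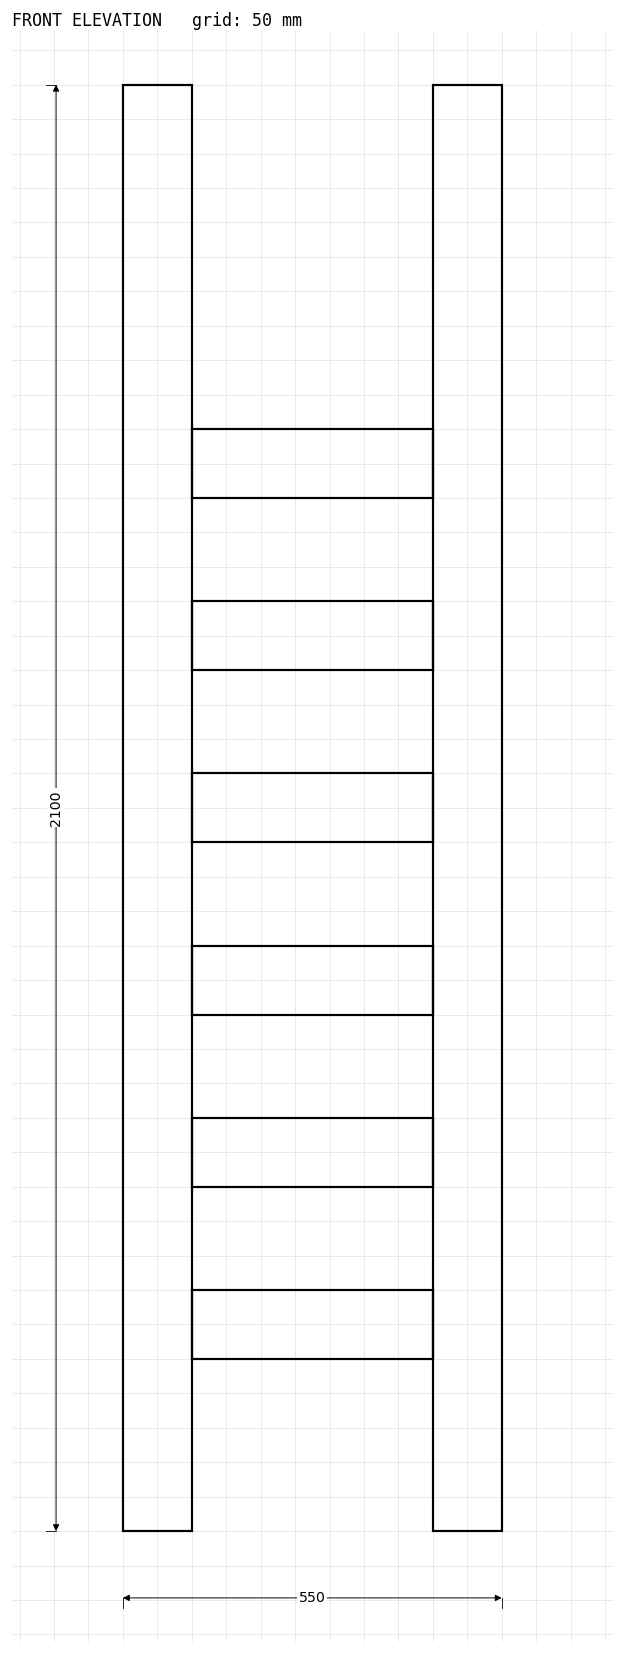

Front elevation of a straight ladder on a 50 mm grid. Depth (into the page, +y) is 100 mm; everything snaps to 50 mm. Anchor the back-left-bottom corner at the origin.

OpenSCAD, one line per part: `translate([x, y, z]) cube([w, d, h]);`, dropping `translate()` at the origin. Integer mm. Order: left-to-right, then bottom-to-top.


cube([100, 100, 2100]);
translate([100, 0, 250]) cube([350, 100, 100]);
translate([100, 0, 500]) cube([350, 100, 100]);
translate([100, 0, 750]) cube([350, 100, 100]);
translate([100, 0, 1000]) cube([350, 100, 100]);
translate([100, 0, 1250]) cube([350, 100, 100]);
translate([100, 0, 1500]) cube([350, 100, 100]);
translate([450, 0, 0]) cube([100, 100, 2100]);
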